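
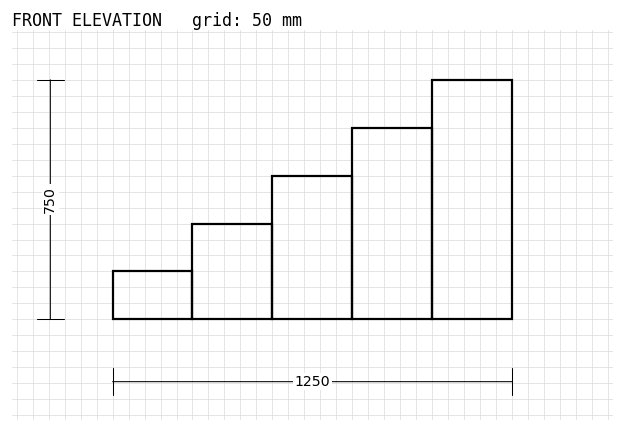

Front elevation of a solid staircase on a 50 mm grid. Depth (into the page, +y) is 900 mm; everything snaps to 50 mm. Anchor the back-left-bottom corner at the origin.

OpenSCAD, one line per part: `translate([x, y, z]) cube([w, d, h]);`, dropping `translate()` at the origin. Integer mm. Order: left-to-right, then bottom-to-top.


cube([250, 900, 150]);
translate([250, 0, 0]) cube([250, 900, 300]);
translate([500, 0, 0]) cube([250, 900, 450]);
translate([750, 0, 0]) cube([250, 900, 600]);
translate([1000, 0, 0]) cube([250, 900, 750]);


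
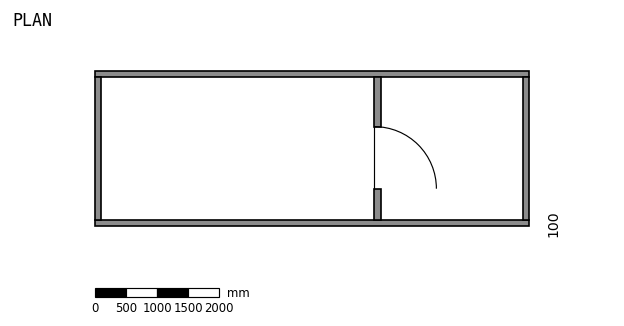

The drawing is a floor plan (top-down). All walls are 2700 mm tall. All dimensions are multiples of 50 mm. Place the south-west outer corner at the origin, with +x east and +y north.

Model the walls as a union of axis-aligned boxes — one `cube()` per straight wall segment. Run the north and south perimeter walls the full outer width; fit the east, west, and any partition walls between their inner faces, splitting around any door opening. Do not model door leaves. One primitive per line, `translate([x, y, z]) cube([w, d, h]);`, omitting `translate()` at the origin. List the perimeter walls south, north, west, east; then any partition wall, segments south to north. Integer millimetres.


cube([7000, 100, 2700]);
translate([0, 2400, 0]) cube([7000, 100, 2700]);
translate([0, 100, 0]) cube([100, 2300, 2700]);
translate([6900, 100, 0]) cube([100, 2300, 2700]);
translate([4500, 100, 0]) cube([100, 500, 2700]);
translate([4500, 1600, 0]) cube([100, 800, 2700]);


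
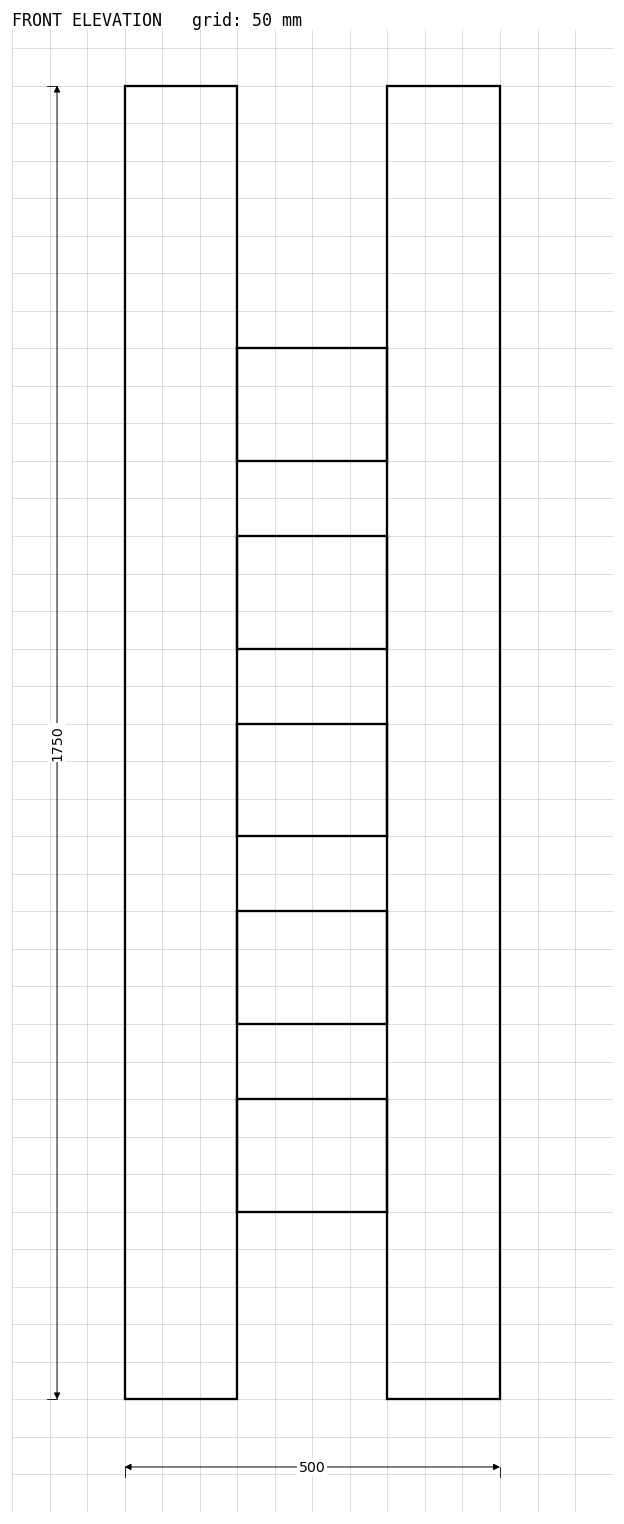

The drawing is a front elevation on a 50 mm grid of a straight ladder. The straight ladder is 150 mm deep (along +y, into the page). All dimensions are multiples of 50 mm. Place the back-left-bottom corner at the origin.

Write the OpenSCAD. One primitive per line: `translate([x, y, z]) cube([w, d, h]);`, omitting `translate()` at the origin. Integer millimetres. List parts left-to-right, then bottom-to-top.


cube([150, 150, 1750]);
translate([150, 0, 250]) cube([200, 150, 150]);
translate([150, 0, 500]) cube([200, 150, 150]);
translate([150, 0, 750]) cube([200, 150, 150]);
translate([150, 0, 1000]) cube([200, 150, 150]);
translate([150, 0, 1250]) cube([200, 150, 150]);
translate([350, 0, 0]) cube([150, 150, 1750]);


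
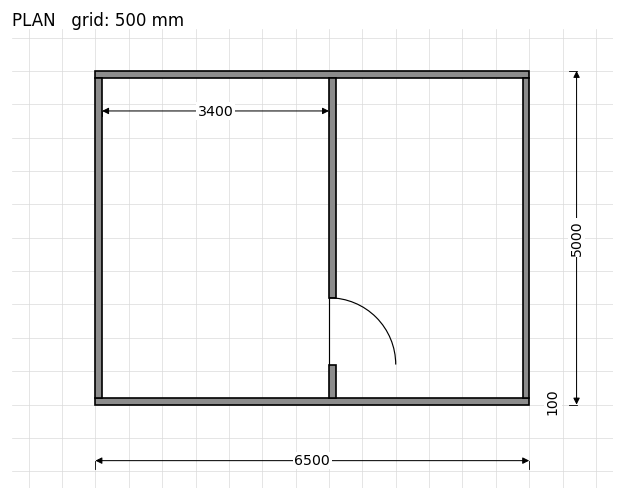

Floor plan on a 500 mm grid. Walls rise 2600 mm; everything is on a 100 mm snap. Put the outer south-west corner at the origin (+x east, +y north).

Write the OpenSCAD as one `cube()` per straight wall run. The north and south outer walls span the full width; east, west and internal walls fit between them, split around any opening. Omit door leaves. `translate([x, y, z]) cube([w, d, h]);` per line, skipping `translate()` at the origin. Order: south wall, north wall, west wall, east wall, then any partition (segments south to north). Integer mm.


cube([6500, 100, 2600]);
translate([0, 4900, 0]) cube([6500, 100, 2600]);
translate([0, 100, 0]) cube([100, 4800, 2600]);
translate([6400, 100, 0]) cube([100, 4800, 2600]);
translate([3500, 100, 0]) cube([100, 500, 2600]);
translate([3500, 1600, 0]) cube([100, 3300, 2600]);


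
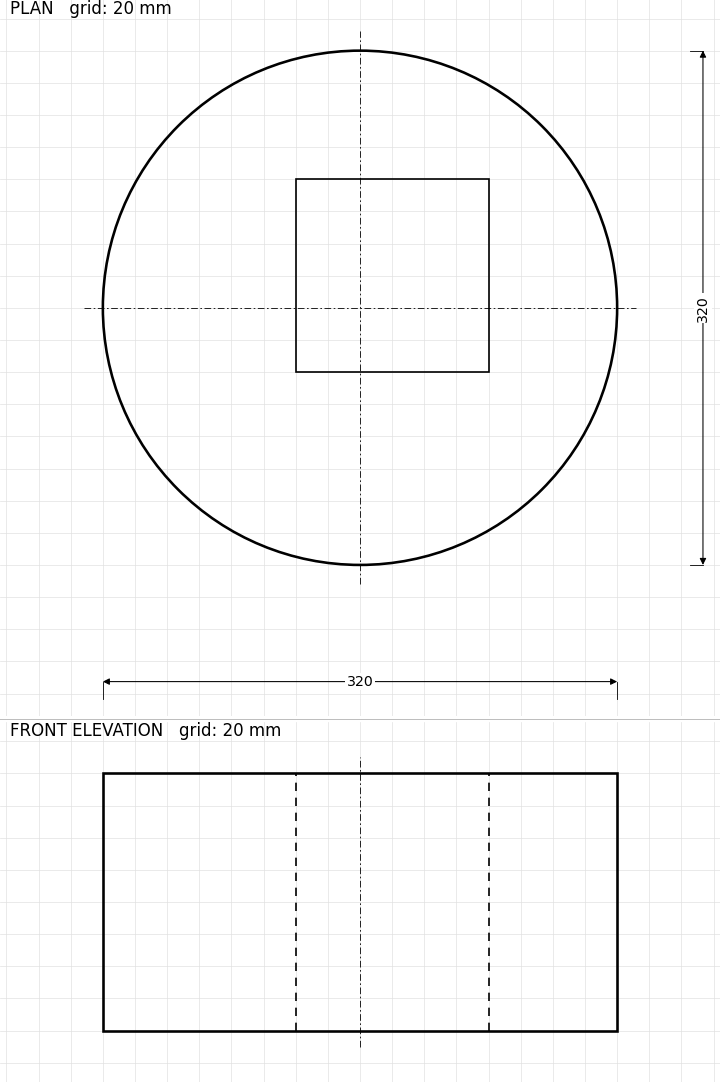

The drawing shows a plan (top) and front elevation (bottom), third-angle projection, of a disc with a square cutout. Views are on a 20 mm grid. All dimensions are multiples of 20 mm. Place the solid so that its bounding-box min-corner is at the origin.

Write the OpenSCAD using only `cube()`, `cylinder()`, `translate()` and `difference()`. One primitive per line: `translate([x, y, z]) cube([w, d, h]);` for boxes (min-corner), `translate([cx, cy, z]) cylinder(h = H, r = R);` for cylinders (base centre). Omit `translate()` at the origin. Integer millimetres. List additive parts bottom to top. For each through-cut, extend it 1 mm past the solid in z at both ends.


difference() {
  translate([160, 160, 0]) cylinder(h = 160, r = 160);
  translate([120, 120, -1]) cube([120, 120, 162]);
}


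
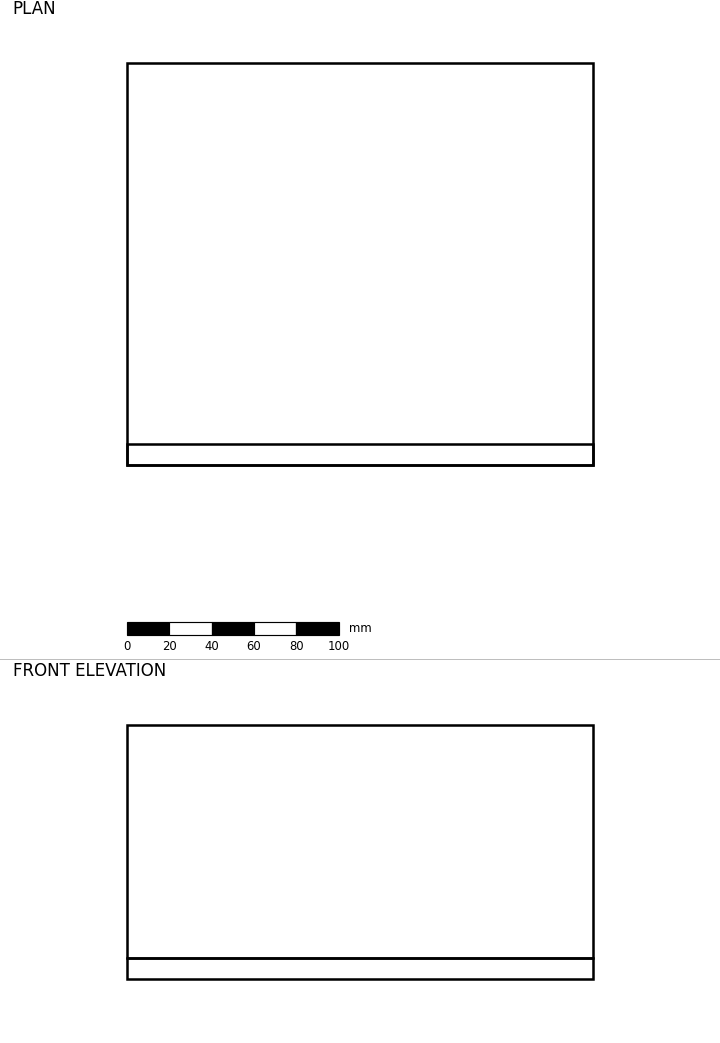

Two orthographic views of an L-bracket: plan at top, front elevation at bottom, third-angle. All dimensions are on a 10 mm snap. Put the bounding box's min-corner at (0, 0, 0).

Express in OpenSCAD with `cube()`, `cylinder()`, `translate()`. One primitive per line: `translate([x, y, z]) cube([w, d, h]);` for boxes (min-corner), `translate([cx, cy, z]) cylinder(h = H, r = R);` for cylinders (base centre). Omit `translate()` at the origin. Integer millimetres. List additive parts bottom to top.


cube([220, 190, 10]);
translate([0, 0, 10]) cube([220, 10, 110]);


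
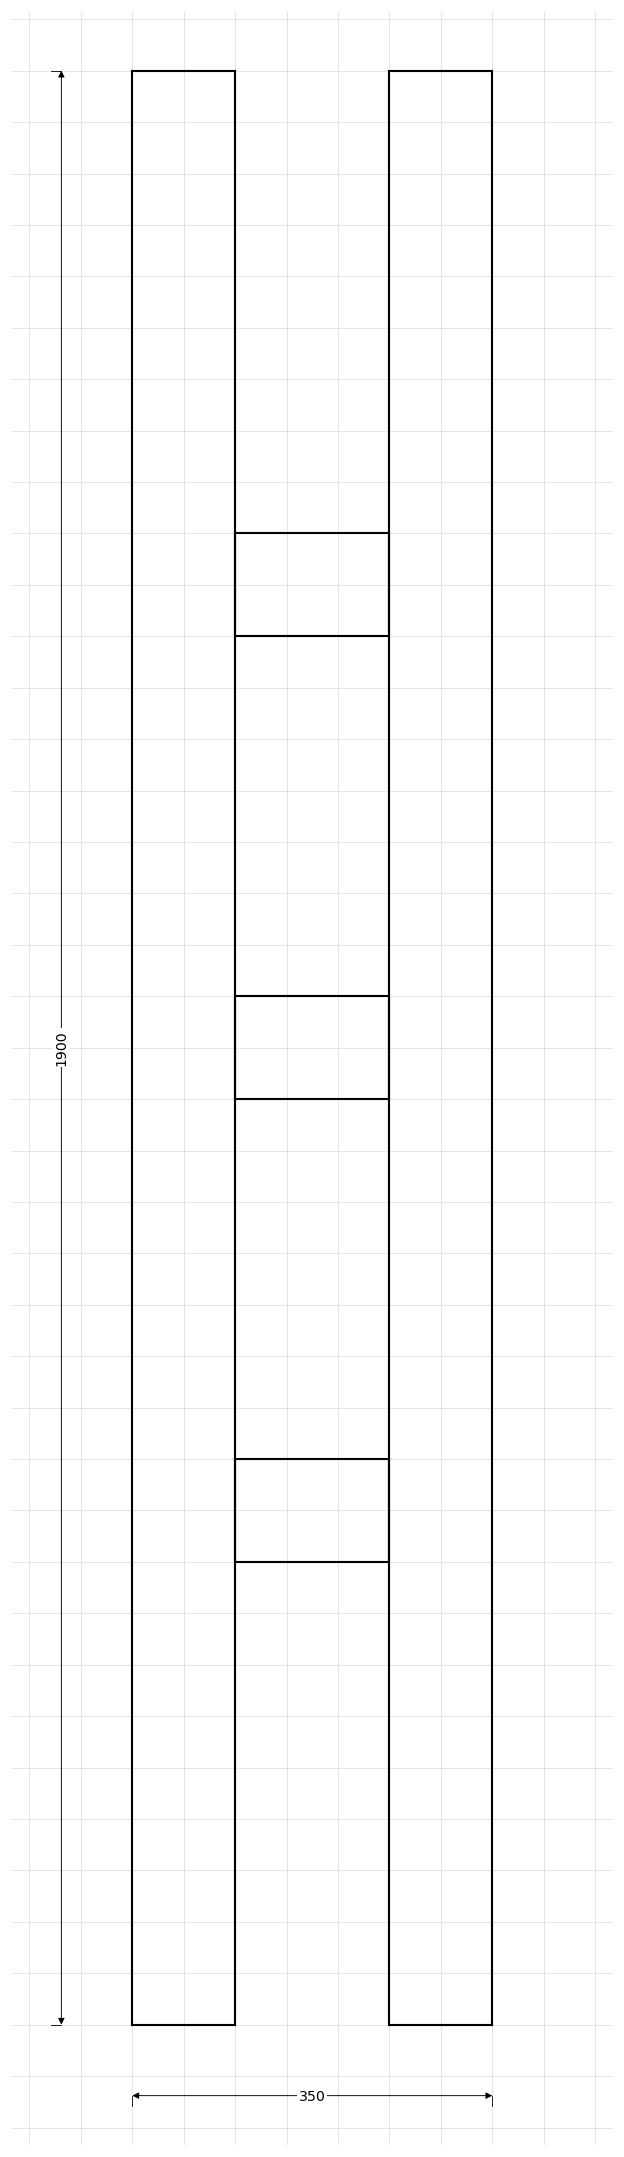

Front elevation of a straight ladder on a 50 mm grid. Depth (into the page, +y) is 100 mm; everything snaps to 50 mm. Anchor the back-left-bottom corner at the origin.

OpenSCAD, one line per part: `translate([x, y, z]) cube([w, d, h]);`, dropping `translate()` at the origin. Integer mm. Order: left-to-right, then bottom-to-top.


cube([100, 100, 1900]);
translate([100, 0, 450]) cube([150, 100, 100]);
translate([100, 0, 900]) cube([150, 100, 100]);
translate([100, 0, 1350]) cube([150, 100, 100]);
translate([250, 0, 0]) cube([100, 100, 1900]);


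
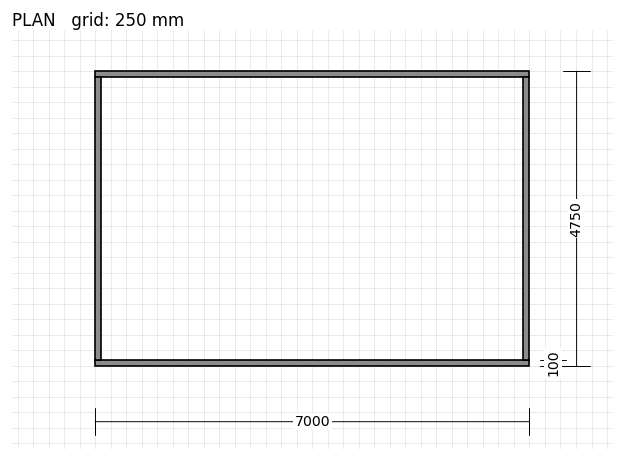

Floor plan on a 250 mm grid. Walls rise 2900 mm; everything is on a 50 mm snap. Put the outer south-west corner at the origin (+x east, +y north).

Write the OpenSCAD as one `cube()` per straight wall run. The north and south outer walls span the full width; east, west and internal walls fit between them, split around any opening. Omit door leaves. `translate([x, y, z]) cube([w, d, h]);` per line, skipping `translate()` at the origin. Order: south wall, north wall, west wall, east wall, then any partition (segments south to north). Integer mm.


cube([7000, 100, 2900]);
translate([0, 4650, 0]) cube([7000, 100, 2900]);
translate([0, 100, 0]) cube([100, 4550, 2900]);
translate([6900, 100, 0]) cube([100, 4550, 2900]);


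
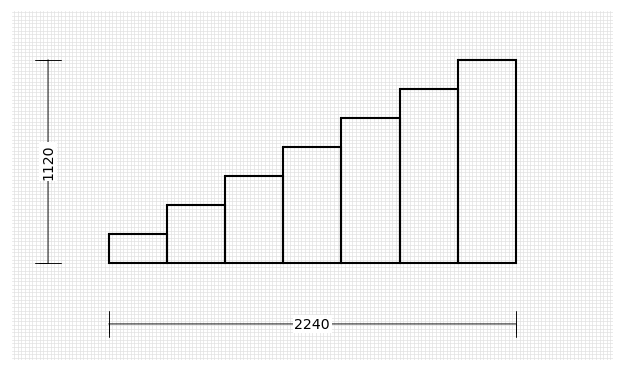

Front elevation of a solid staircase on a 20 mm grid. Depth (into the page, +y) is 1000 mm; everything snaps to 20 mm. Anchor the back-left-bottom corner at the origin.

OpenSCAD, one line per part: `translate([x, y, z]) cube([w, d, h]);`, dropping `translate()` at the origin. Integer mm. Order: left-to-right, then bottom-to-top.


cube([320, 1000, 160]);
translate([320, 0, 0]) cube([320, 1000, 320]);
translate([640, 0, 0]) cube([320, 1000, 480]);
translate([960, 0, 0]) cube([320, 1000, 640]);
translate([1280, 0, 0]) cube([320, 1000, 800]);
translate([1600, 0, 0]) cube([320, 1000, 960]);
translate([1920, 0, 0]) cube([320, 1000, 1120]);


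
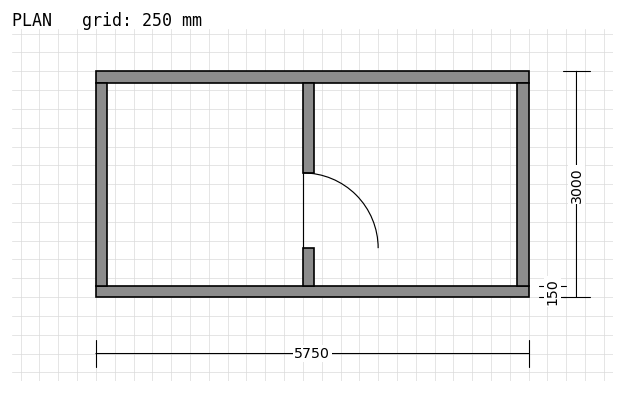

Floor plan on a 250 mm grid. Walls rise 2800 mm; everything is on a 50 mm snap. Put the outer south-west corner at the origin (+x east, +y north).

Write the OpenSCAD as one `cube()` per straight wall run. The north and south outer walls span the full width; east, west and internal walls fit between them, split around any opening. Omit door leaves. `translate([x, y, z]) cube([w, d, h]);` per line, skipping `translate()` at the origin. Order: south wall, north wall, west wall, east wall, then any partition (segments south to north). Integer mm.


cube([5750, 150, 2800]);
translate([0, 2850, 0]) cube([5750, 150, 2800]);
translate([0, 150, 0]) cube([150, 2700, 2800]);
translate([5600, 150, 0]) cube([150, 2700, 2800]);
translate([2750, 150, 0]) cube([150, 500, 2800]);
translate([2750, 1650, 0]) cube([150, 1200, 2800]);


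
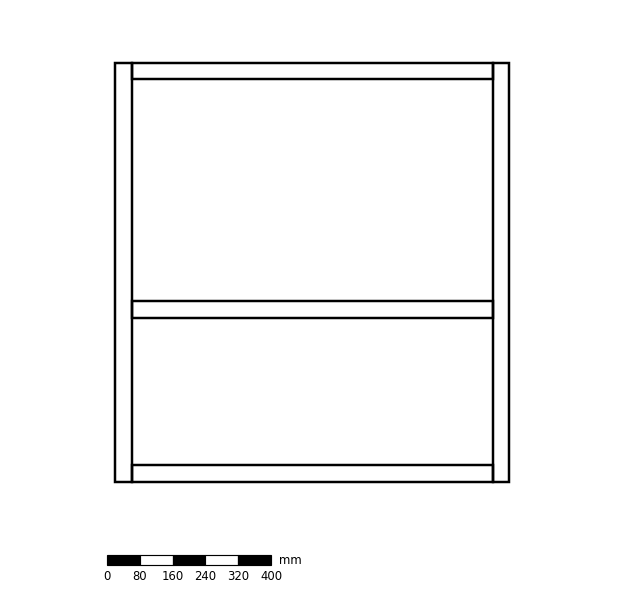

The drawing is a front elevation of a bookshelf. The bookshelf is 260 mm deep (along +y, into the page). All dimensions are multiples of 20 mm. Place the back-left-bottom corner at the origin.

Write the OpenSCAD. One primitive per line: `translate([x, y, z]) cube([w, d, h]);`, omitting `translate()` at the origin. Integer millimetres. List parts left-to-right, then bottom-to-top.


cube([40, 260, 1020]);
translate([40, 0, 0]) cube([880, 260, 40]);
translate([40, 0, 400]) cube([880, 260, 40]);
translate([40, 0, 980]) cube([880, 260, 40]);
translate([920, 0, 0]) cube([40, 260, 1020]);


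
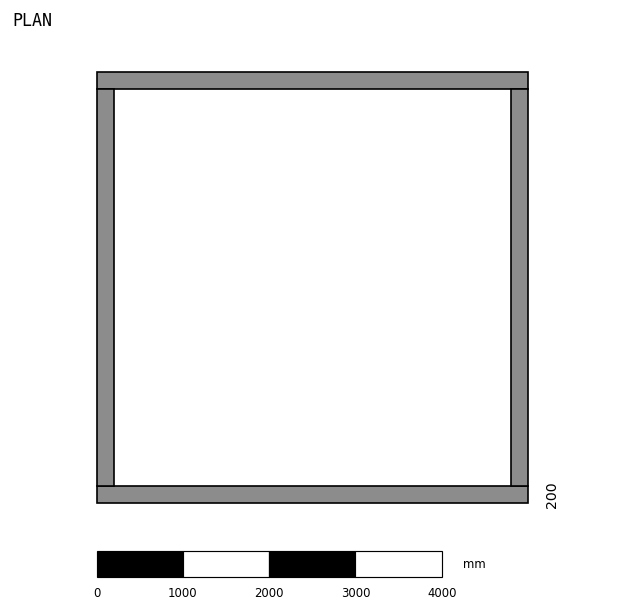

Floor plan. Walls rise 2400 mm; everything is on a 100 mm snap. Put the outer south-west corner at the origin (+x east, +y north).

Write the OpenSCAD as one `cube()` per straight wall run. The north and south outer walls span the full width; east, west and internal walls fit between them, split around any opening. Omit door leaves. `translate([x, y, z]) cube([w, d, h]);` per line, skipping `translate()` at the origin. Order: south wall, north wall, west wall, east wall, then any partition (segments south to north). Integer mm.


cube([5000, 200, 2400]);
translate([0, 4800, 0]) cube([5000, 200, 2400]);
translate([0, 200, 0]) cube([200, 4600, 2400]);
translate([4800, 200, 0]) cube([200, 4600, 2400]);


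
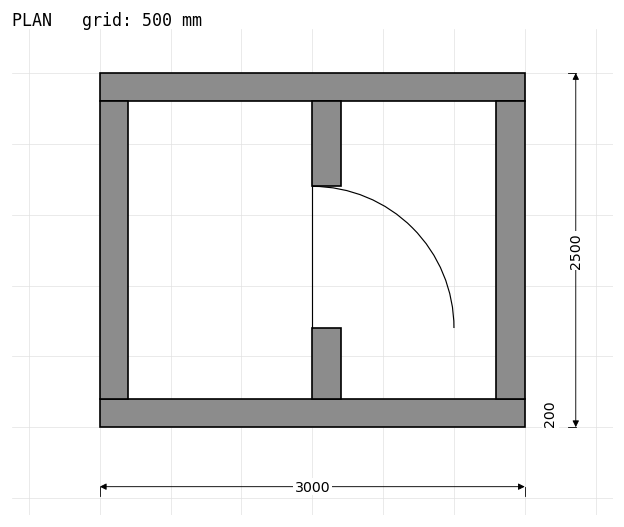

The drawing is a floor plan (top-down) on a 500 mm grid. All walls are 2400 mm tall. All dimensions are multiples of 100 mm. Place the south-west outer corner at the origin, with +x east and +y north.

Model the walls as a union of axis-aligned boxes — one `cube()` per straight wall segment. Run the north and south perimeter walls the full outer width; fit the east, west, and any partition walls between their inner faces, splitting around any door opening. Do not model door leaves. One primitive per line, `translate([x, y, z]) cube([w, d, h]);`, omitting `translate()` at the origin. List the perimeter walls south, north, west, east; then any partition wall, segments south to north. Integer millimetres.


cube([3000, 200, 2400]);
translate([0, 2300, 0]) cube([3000, 200, 2400]);
translate([0, 200, 0]) cube([200, 2100, 2400]);
translate([2800, 200, 0]) cube([200, 2100, 2400]);
translate([1500, 200, 0]) cube([200, 500, 2400]);
translate([1500, 1700, 0]) cube([200, 600, 2400]);


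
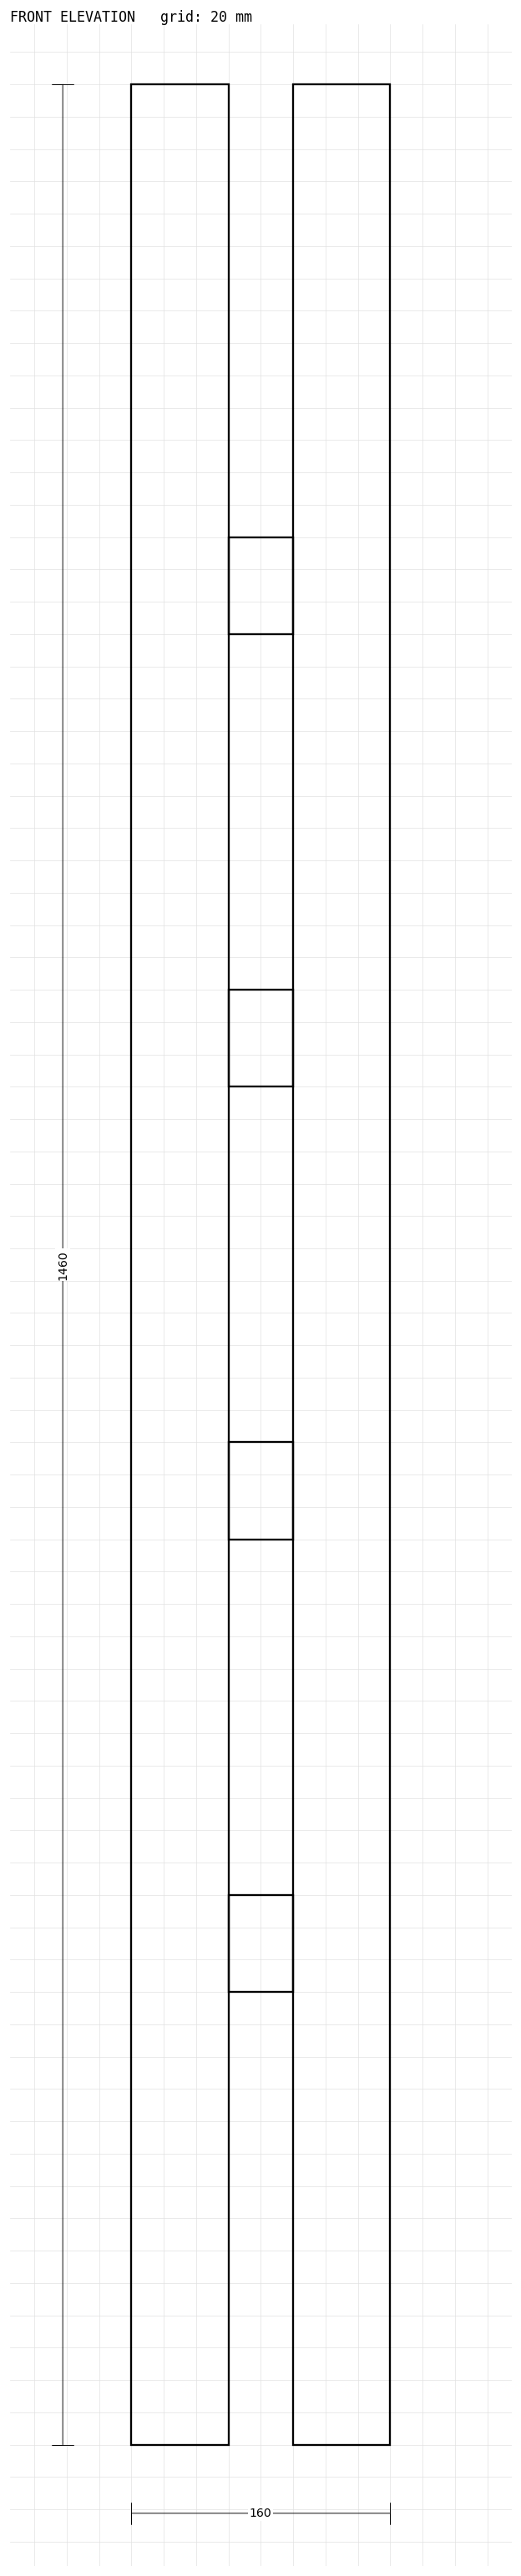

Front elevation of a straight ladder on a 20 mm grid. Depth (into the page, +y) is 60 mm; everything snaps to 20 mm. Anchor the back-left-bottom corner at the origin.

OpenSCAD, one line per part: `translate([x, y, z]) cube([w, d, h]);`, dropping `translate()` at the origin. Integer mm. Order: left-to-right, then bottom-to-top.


cube([60, 60, 1460]);
translate([60, 0, 280]) cube([40, 60, 60]);
translate([60, 0, 560]) cube([40, 60, 60]);
translate([60, 0, 840]) cube([40, 60, 60]);
translate([60, 0, 1120]) cube([40, 60, 60]);
translate([100, 0, 0]) cube([60, 60, 1460]);


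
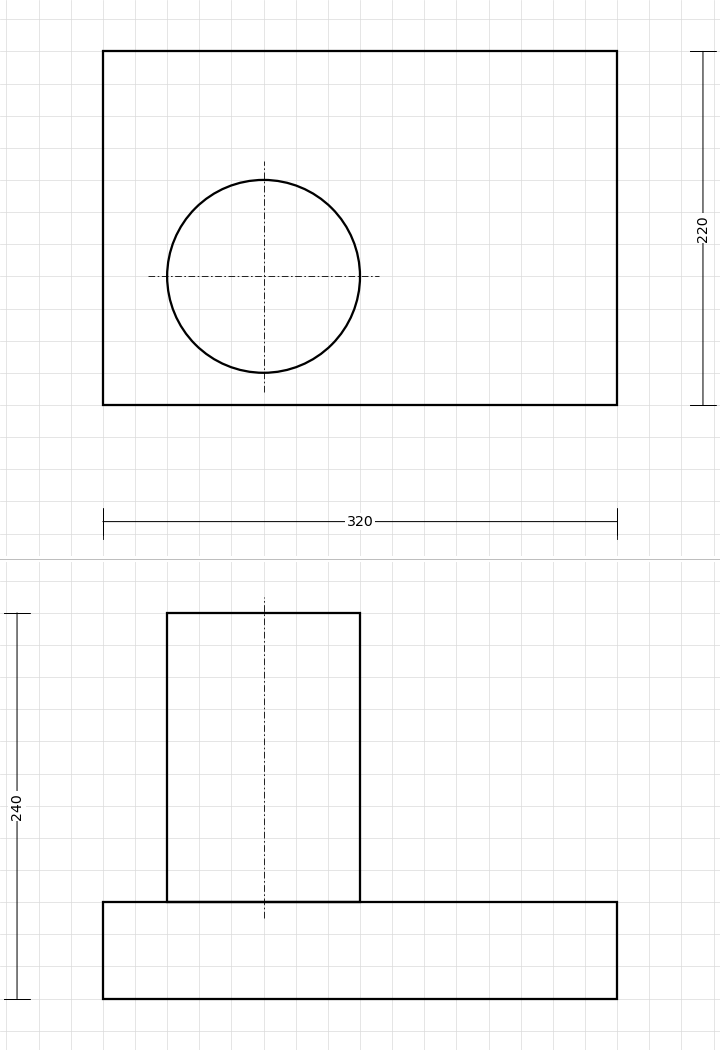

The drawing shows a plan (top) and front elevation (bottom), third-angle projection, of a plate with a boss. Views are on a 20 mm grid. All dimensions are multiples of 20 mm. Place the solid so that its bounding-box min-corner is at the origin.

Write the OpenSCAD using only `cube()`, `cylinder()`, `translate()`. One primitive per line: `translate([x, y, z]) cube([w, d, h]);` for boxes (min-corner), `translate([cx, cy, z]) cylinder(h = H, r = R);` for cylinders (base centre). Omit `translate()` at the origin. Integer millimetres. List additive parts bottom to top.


cube([320, 220, 60]);
translate([100, 80, 60]) cylinder(h = 180, r = 60);


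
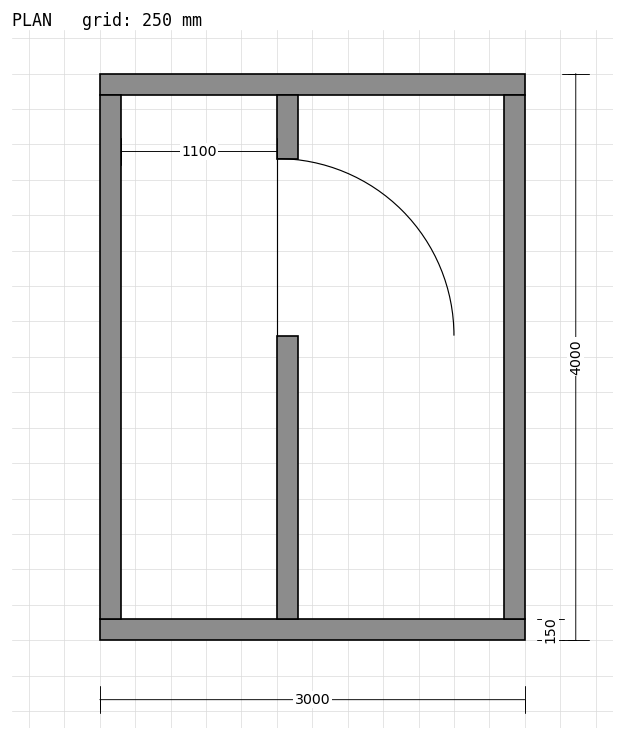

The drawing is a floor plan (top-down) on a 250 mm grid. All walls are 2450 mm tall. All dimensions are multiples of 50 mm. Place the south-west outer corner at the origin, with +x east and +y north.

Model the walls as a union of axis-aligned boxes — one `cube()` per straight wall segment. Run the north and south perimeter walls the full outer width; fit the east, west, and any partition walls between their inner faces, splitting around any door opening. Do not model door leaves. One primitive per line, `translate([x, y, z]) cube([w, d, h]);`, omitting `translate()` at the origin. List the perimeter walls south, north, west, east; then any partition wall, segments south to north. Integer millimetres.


cube([3000, 150, 2450]);
translate([0, 3850, 0]) cube([3000, 150, 2450]);
translate([0, 150, 0]) cube([150, 3700, 2450]);
translate([2850, 150, 0]) cube([150, 3700, 2450]);
translate([1250, 150, 0]) cube([150, 2000, 2450]);
translate([1250, 3400, 0]) cube([150, 450, 2450]);


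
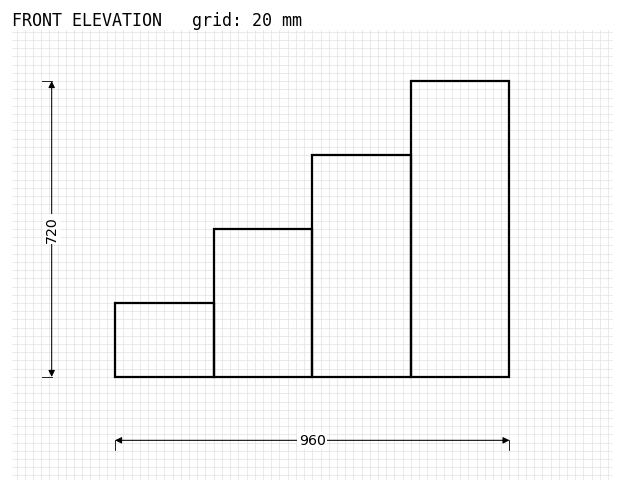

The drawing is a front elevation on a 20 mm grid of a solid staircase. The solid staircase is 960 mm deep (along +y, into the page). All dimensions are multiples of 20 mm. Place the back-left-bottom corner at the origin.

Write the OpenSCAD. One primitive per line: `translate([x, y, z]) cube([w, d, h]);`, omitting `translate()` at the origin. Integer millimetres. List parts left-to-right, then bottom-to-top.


cube([240, 960, 180]);
translate([240, 0, 0]) cube([240, 960, 360]);
translate([480, 0, 0]) cube([240, 960, 540]);
translate([720, 0, 0]) cube([240, 960, 720]);


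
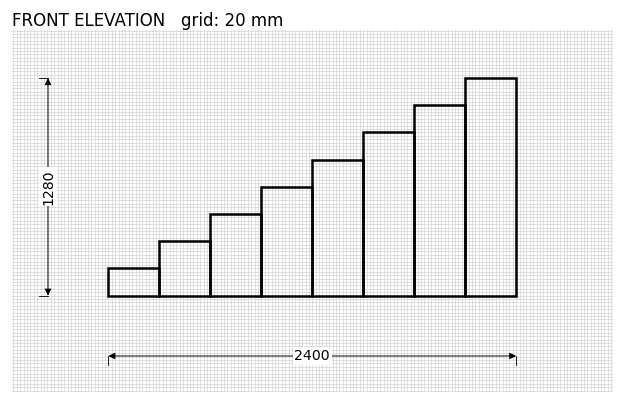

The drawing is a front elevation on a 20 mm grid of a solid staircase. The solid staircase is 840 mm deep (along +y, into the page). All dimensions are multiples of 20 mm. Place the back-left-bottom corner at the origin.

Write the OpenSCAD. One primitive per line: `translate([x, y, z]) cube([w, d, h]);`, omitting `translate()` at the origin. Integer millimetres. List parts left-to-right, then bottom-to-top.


cube([300, 840, 160]);
translate([300, 0, 0]) cube([300, 840, 320]);
translate([600, 0, 0]) cube([300, 840, 480]);
translate([900, 0, 0]) cube([300, 840, 640]);
translate([1200, 0, 0]) cube([300, 840, 800]);
translate([1500, 0, 0]) cube([300, 840, 960]);
translate([1800, 0, 0]) cube([300, 840, 1120]);
translate([2100, 0, 0]) cube([300, 840, 1280]);


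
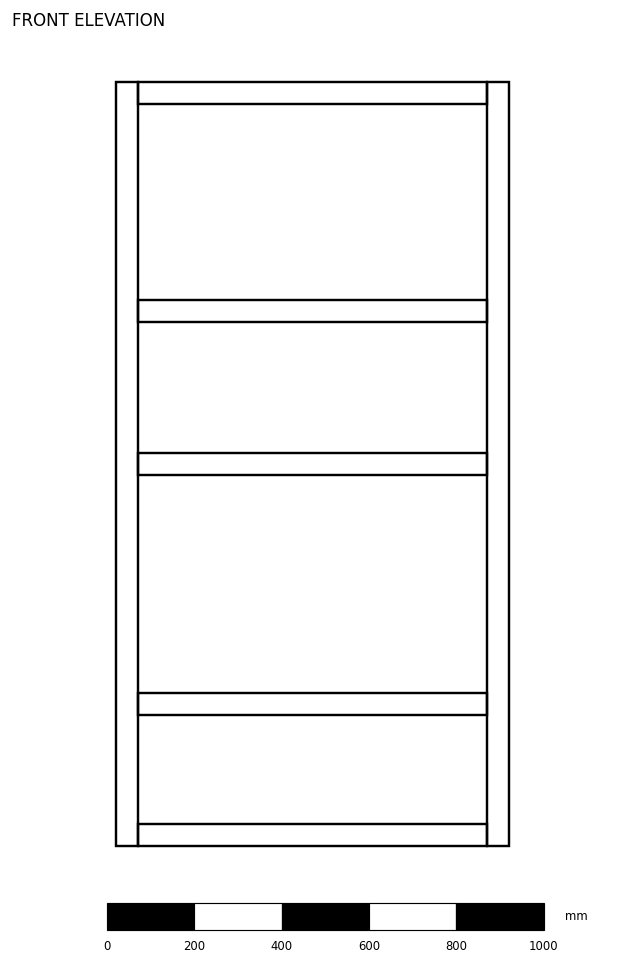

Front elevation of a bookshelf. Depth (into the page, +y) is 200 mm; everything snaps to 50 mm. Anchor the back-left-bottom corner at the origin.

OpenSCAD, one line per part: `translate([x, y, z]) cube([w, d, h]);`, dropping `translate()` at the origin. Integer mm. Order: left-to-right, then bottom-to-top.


cube([50, 200, 1750]);
translate([50, 0, 0]) cube([800, 200, 50]);
translate([50, 0, 300]) cube([800, 200, 50]);
translate([50, 0, 850]) cube([800, 200, 50]);
translate([50, 0, 1200]) cube([800, 200, 50]);
translate([50, 0, 1700]) cube([800, 200, 50]);
translate([850, 0, 0]) cube([50, 200, 1750]);


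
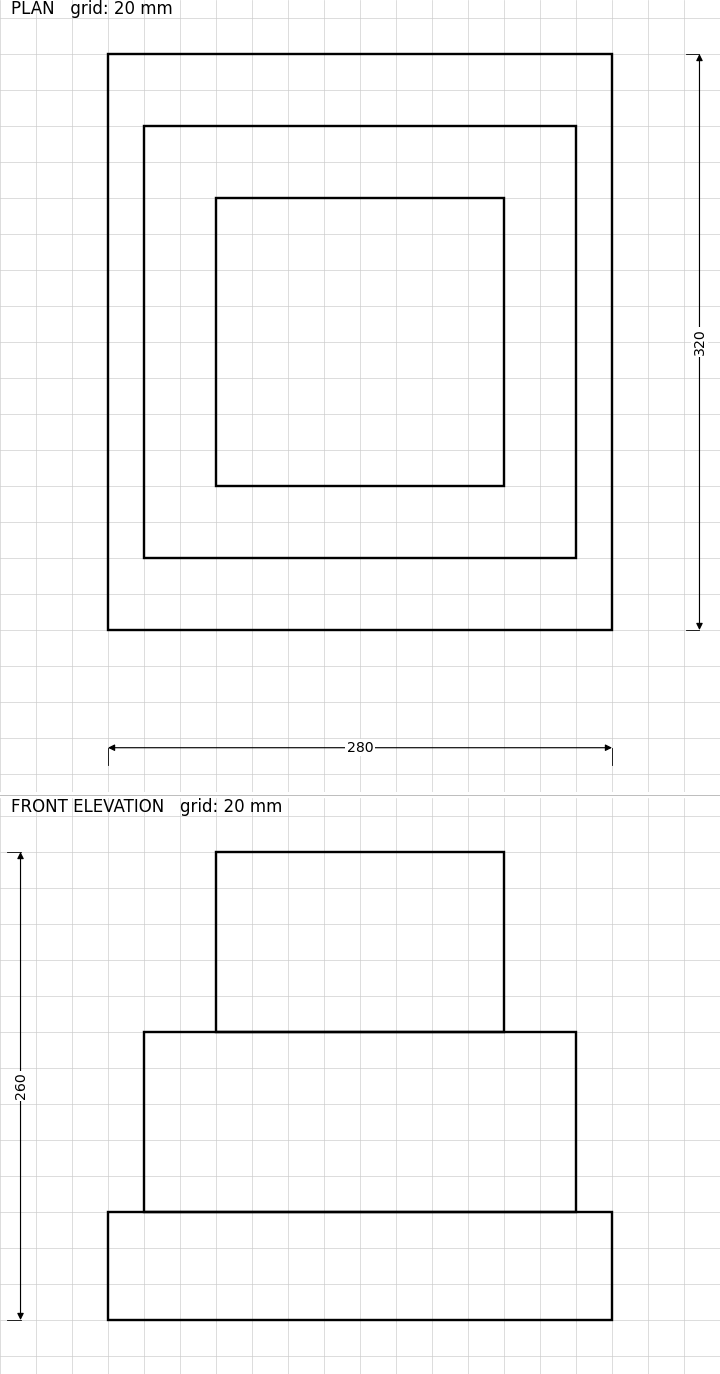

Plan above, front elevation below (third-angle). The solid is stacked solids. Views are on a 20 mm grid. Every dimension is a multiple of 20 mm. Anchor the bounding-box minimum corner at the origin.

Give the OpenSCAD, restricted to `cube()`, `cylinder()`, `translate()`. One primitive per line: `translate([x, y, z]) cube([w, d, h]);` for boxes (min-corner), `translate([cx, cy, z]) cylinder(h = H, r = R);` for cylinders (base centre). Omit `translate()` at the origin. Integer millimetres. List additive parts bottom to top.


cube([280, 320, 60]);
translate([20, 40, 60]) cube([240, 240, 100]);
translate([60, 80, 160]) cube([160, 160, 100]);


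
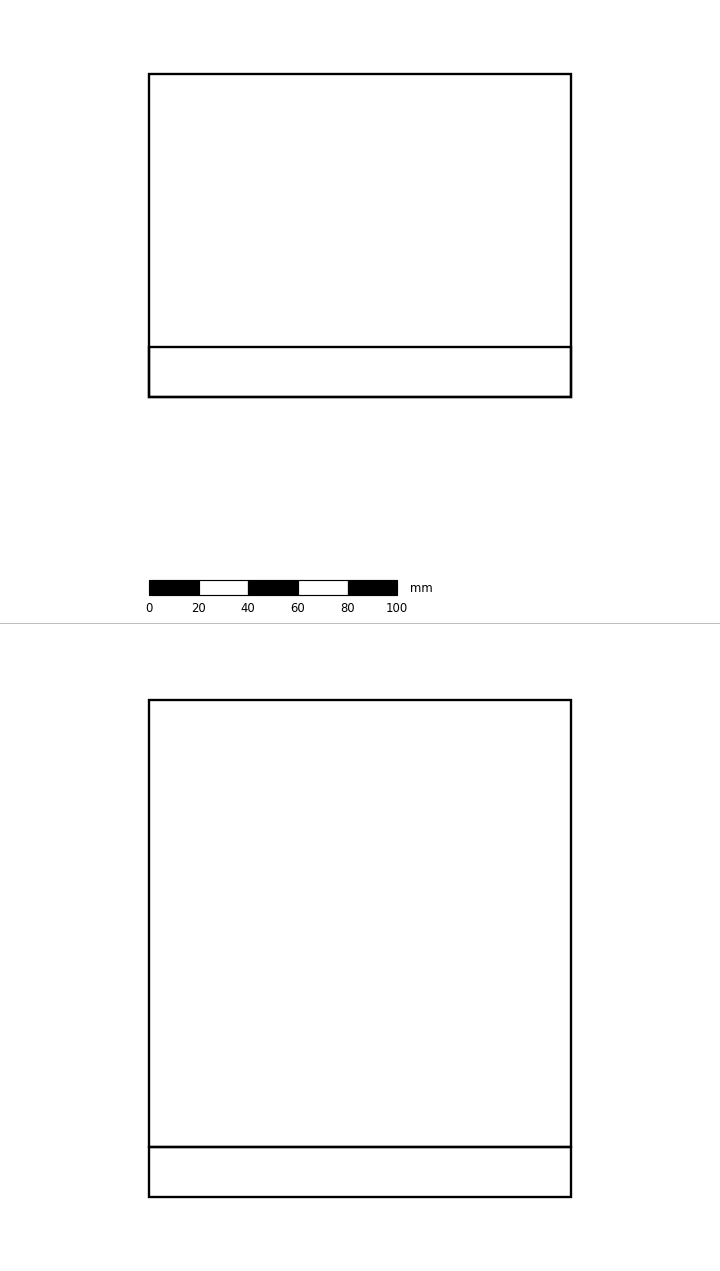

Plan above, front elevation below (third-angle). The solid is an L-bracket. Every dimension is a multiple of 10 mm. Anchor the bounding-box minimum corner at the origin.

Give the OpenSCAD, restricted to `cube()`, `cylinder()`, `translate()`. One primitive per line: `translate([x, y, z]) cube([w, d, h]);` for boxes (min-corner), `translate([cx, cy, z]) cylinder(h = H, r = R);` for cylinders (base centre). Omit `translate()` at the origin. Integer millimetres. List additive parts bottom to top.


cube([170, 130, 20]);
translate([0, 0, 20]) cube([170, 20, 180]);


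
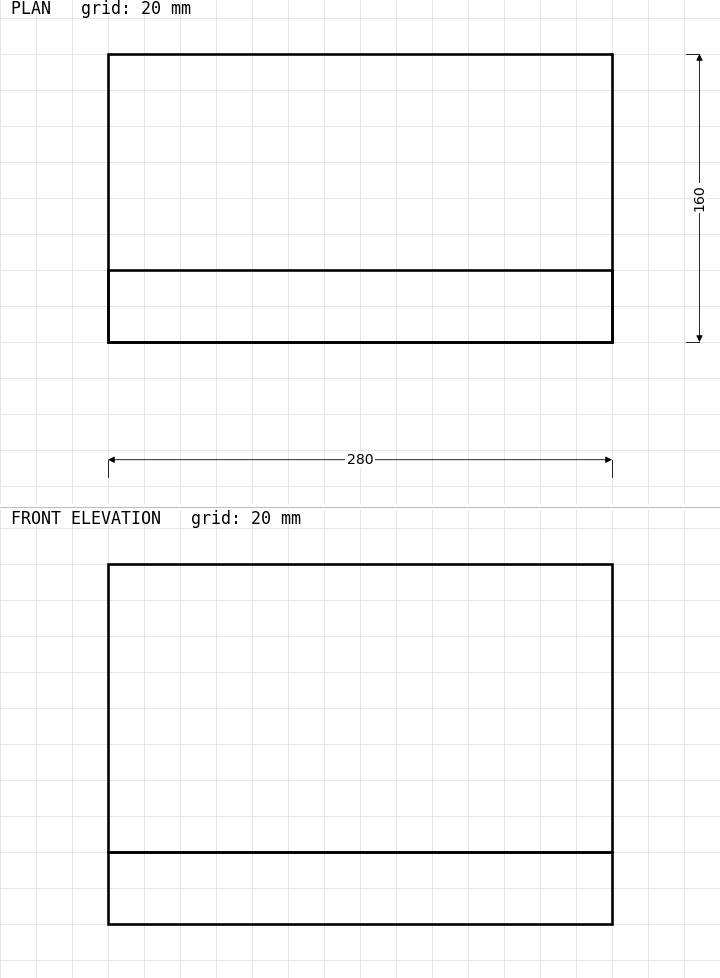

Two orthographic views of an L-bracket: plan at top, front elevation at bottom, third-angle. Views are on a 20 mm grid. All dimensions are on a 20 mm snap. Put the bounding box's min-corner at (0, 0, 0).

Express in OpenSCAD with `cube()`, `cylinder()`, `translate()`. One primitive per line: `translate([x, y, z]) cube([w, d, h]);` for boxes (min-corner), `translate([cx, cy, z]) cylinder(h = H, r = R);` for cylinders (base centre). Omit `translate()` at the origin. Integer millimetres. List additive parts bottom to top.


cube([280, 160, 40]);
translate([0, 0, 40]) cube([280, 40, 160]);


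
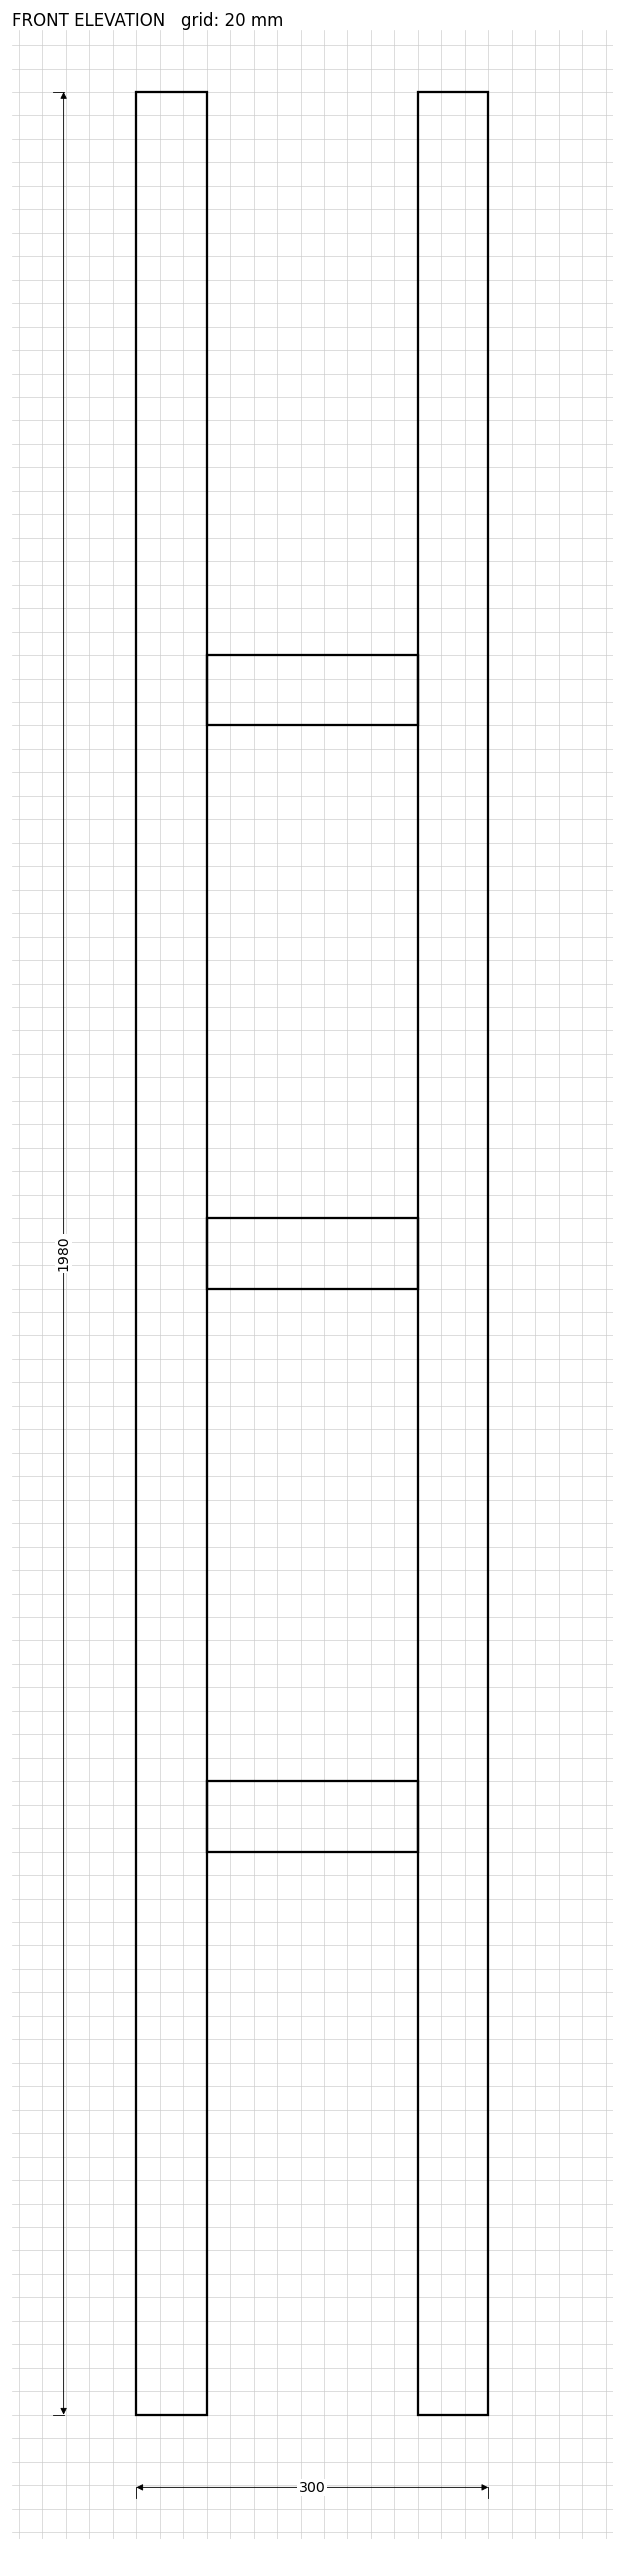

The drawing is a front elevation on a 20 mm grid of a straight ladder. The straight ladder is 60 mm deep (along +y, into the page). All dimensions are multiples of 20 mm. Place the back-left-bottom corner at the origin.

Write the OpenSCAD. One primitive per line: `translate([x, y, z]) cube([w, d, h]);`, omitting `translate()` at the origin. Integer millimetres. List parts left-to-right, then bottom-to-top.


cube([60, 60, 1980]);
translate([60, 0, 480]) cube([180, 60, 60]);
translate([60, 0, 960]) cube([180, 60, 60]);
translate([60, 0, 1440]) cube([180, 60, 60]);
translate([240, 0, 0]) cube([60, 60, 1980]);


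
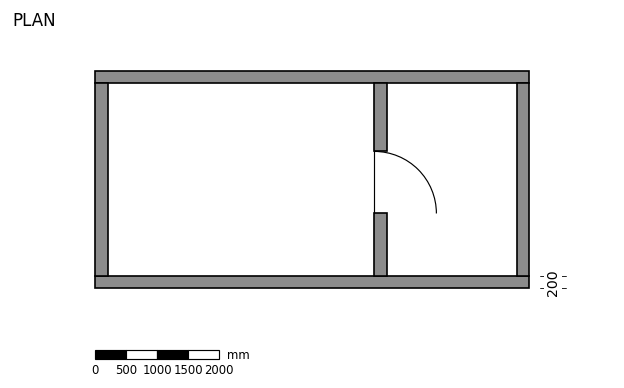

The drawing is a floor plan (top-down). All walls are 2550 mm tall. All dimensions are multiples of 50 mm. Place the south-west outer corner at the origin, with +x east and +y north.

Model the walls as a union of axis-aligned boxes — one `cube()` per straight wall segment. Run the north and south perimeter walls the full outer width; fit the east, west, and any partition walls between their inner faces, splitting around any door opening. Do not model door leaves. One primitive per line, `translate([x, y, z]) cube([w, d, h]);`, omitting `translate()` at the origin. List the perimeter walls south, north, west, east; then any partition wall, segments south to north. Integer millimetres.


cube([7000, 200, 2550]);
translate([0, 3300, 0]) cube([7000, 200, 2550]);
translate([0, 200, 0]) cube([200, 3100, 2550]);
translate([6800, 200, 0]) cube([200, 3100, 2550]);
translate([4500, 200, 0]) cube([200, 1000, 2550]);
translate([4500, 2200, 0]) cube([200, 1100, 2550]);


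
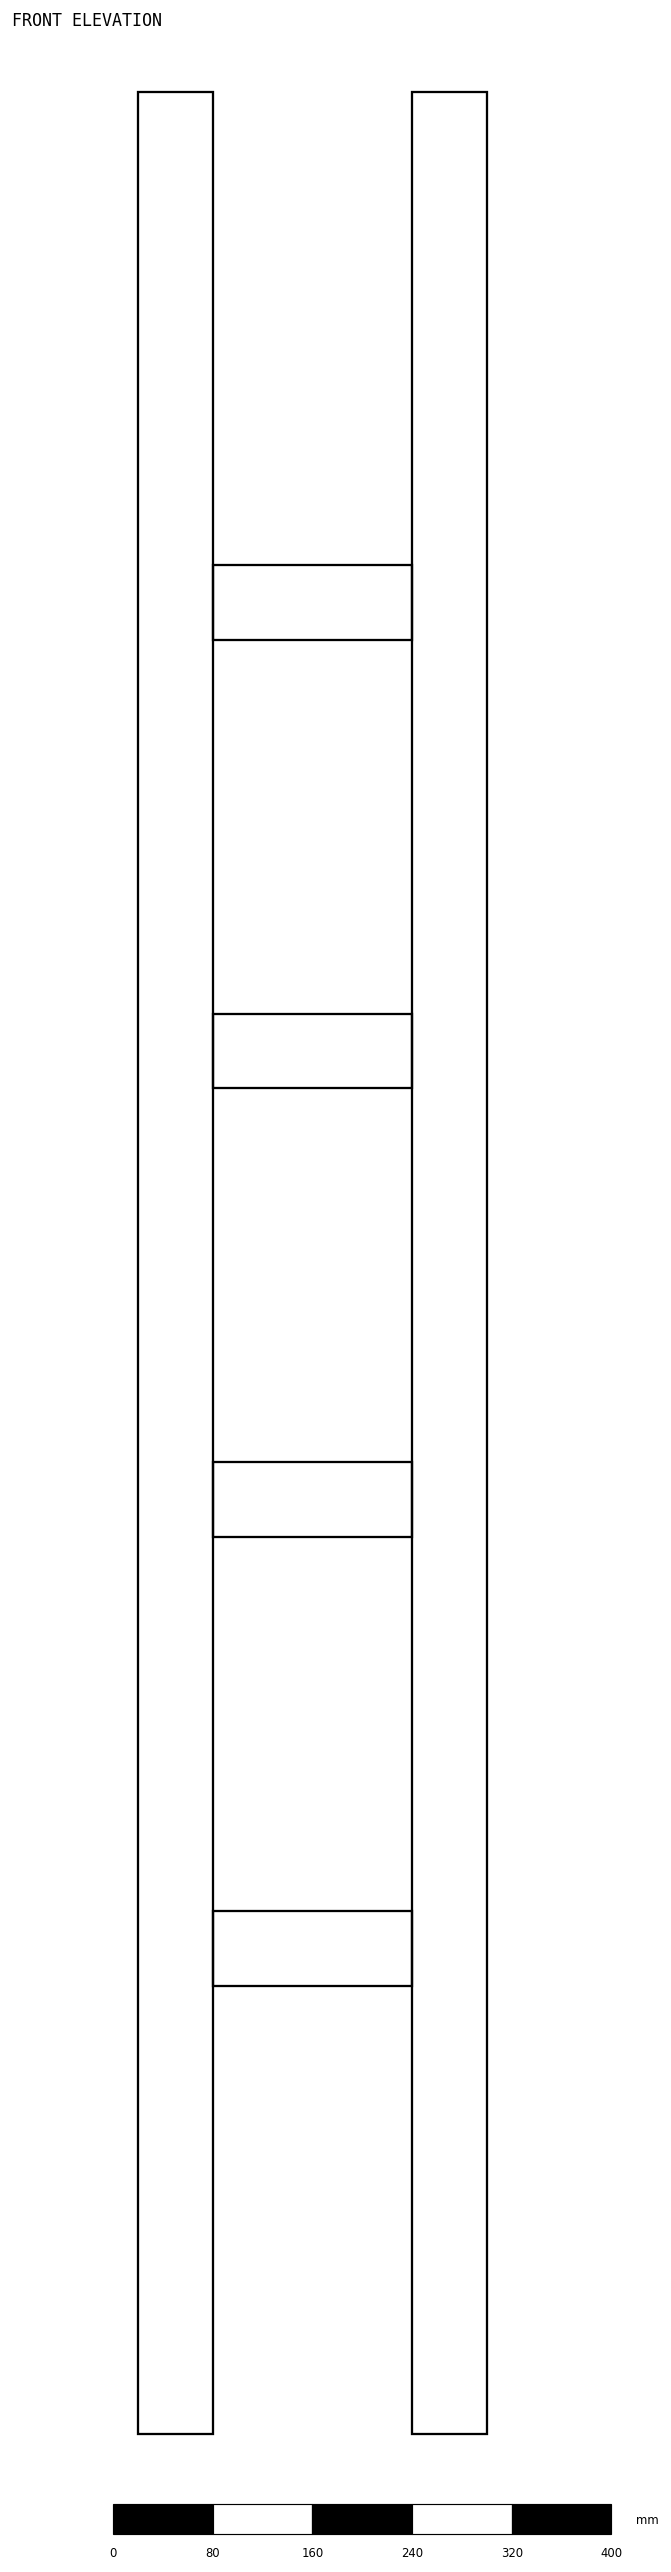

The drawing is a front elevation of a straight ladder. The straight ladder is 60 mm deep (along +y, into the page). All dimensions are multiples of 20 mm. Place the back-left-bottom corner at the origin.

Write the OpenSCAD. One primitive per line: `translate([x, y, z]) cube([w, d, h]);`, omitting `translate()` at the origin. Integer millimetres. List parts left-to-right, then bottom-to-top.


cube([60, 60, 1880]);
translate([60, 0, 360]) cube([160, 60, 60]);
translate([60, 0, 720]) cube([160, 60, 60]);
translate([60, 0, 1080]) cube([160, 60, 60]);
translate([60, 0, 1440]) cube([160, 60, 60]);
translate([220, 0, 0]) cube([60, 60, 1880]);


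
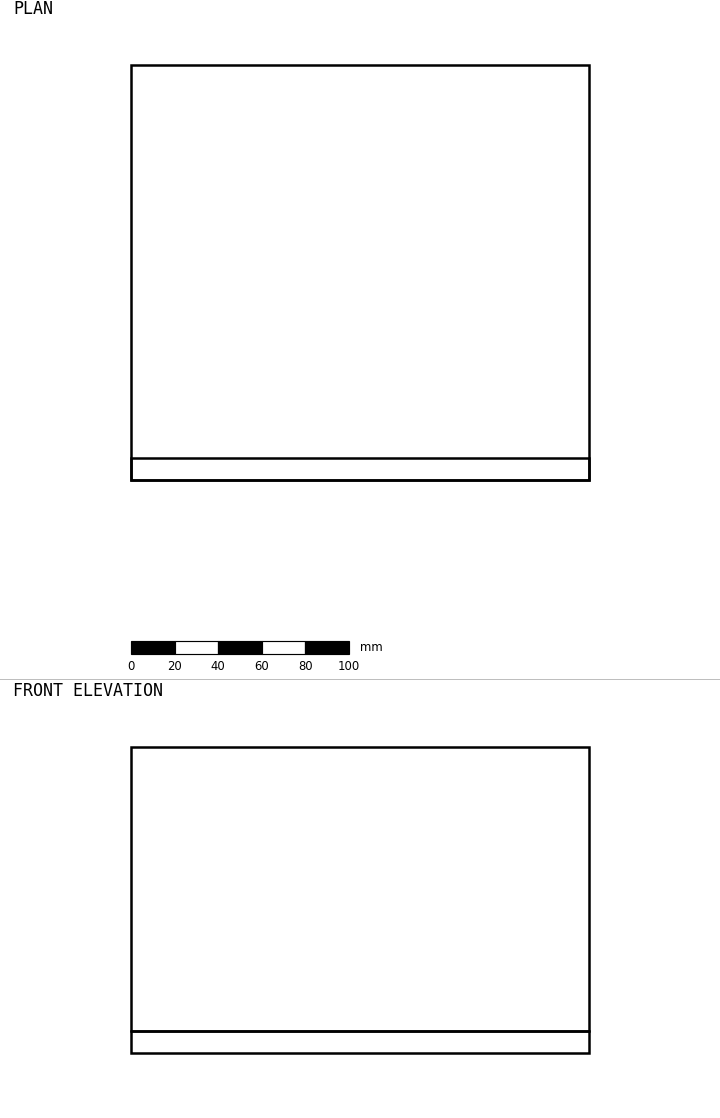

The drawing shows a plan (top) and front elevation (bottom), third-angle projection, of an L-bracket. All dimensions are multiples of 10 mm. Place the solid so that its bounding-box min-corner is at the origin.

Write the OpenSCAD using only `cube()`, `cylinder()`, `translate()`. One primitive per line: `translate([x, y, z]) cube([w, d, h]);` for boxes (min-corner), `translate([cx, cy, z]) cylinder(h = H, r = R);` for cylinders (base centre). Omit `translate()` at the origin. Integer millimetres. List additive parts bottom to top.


cube([210, 190, 10]);
translate([0, 0, 10]) cube([210, 10, 130]);


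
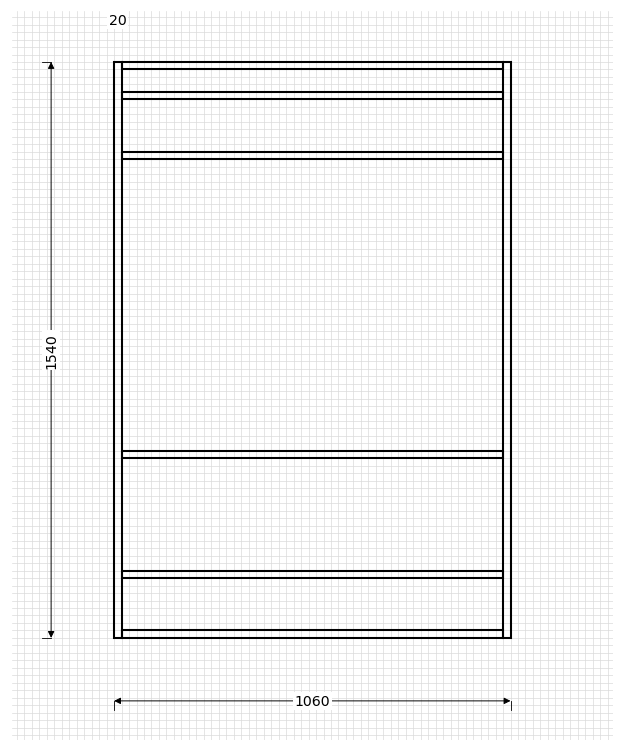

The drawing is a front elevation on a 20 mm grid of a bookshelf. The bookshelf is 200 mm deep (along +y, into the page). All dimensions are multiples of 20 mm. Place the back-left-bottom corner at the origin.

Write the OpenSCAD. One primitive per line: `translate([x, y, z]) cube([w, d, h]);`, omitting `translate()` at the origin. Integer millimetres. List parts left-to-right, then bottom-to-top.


cube([20, 200, 1540]);
translate([20, 0, 0]) cube([1020, 200, 20]);
translate([20, 0, 160]) cube([1020, 200, 20]);
translate([20, 0, 480]) cube([1020, 200, 20]);
translate([20, 0, 1280]) cube([1020, 200, 20]);
translate([20, 0, 1440]) cube([1020, 200, 20]);
translate([20, 0, 1520]) cube([1020, 200, 20]);
translate([1040, 0, 0]) cube([20, 200, 1540]);


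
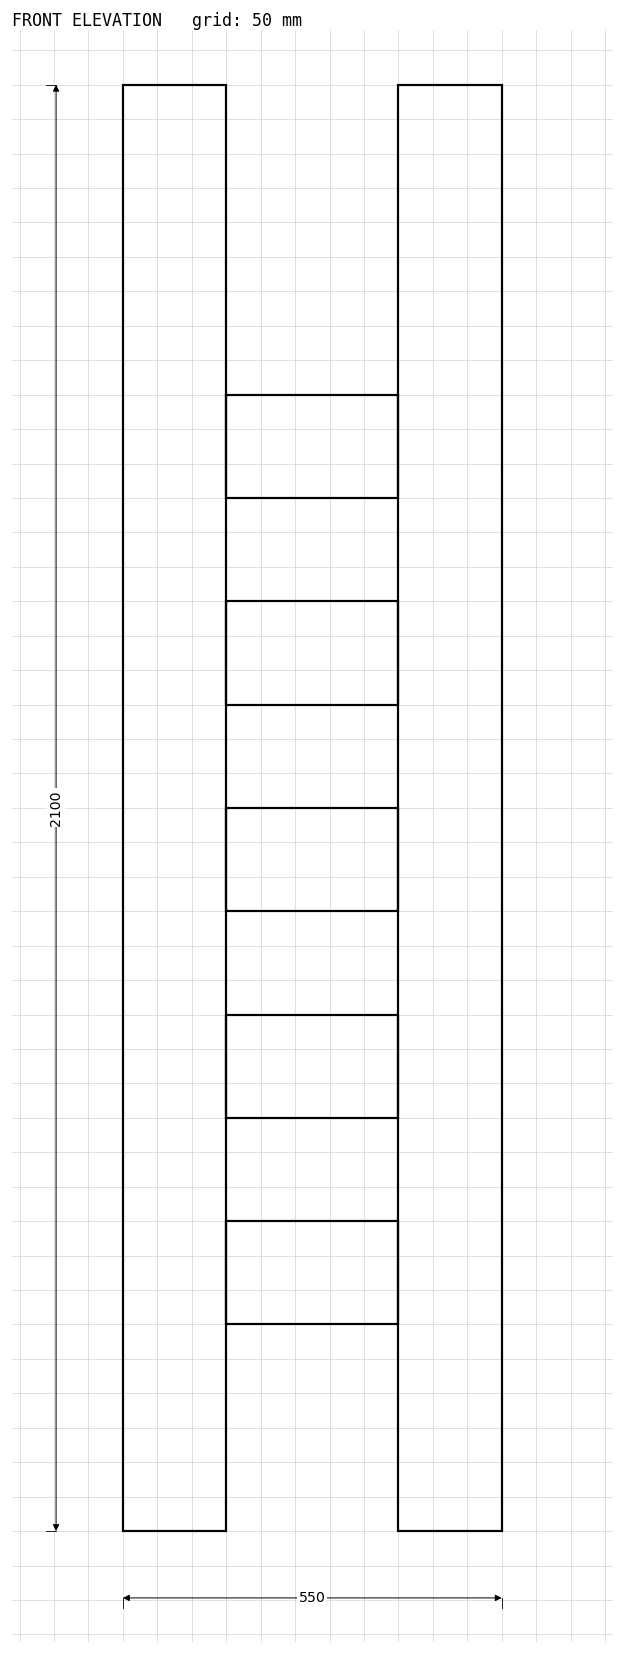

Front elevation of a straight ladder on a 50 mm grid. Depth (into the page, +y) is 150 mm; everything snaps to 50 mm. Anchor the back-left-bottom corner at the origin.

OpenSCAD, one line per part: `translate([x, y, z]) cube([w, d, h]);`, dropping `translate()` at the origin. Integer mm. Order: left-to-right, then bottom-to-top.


cube([150, 150, 2100]);
translate([150, 0, 300]) cube([250, 150, 150]);
translate([150, 0, 600]) cube([250, 150, 150]);
translate([150, 0, 900]) cube([250, 150, 150]);
translate([150, 0, 1200]) cube([250, 150, 150]);
translate([150, 0, 1500]) cube([250, 150, 150]);
translate([400, 0, 0]) cube([150, 150, 2100]);


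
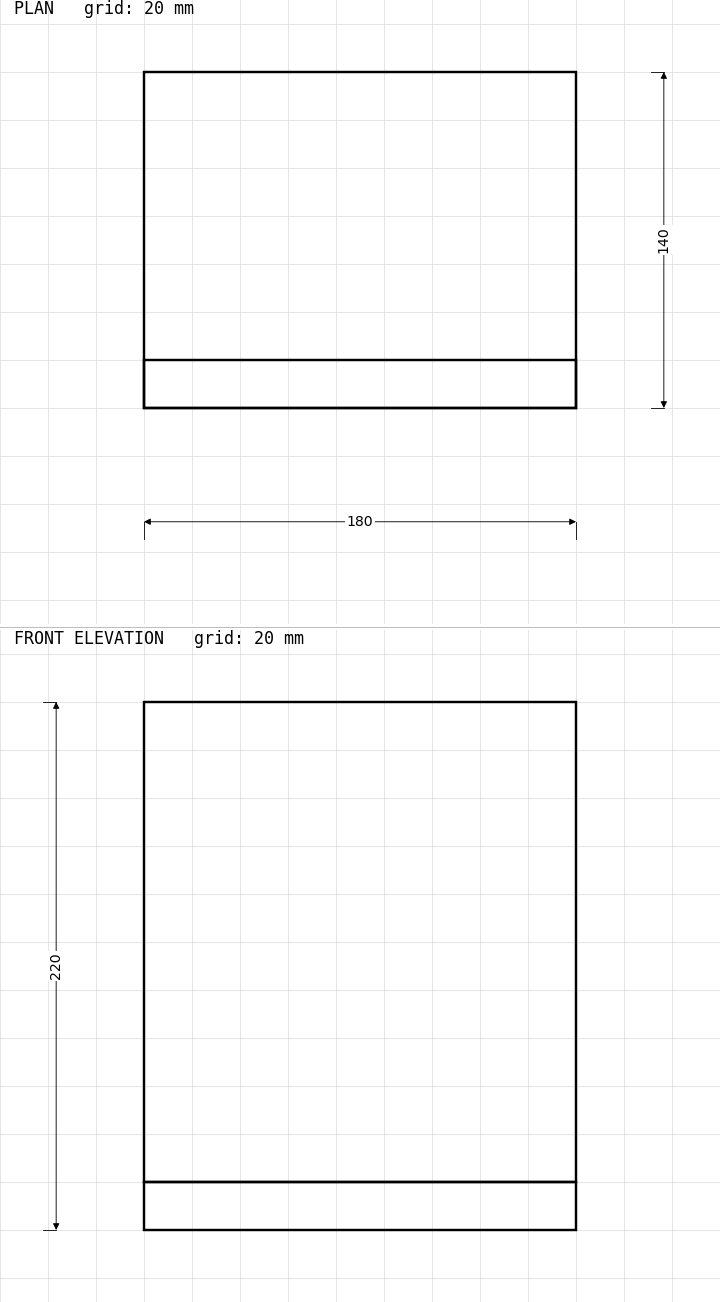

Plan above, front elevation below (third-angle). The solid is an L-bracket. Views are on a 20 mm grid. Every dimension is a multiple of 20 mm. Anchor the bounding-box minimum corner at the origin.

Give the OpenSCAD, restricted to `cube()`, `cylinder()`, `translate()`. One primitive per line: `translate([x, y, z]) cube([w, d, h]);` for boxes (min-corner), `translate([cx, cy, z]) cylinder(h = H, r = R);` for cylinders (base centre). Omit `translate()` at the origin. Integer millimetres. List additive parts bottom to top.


cube([180, 140, 20]);
translate([0, 0, 20]) cube([180, 20, 200]);


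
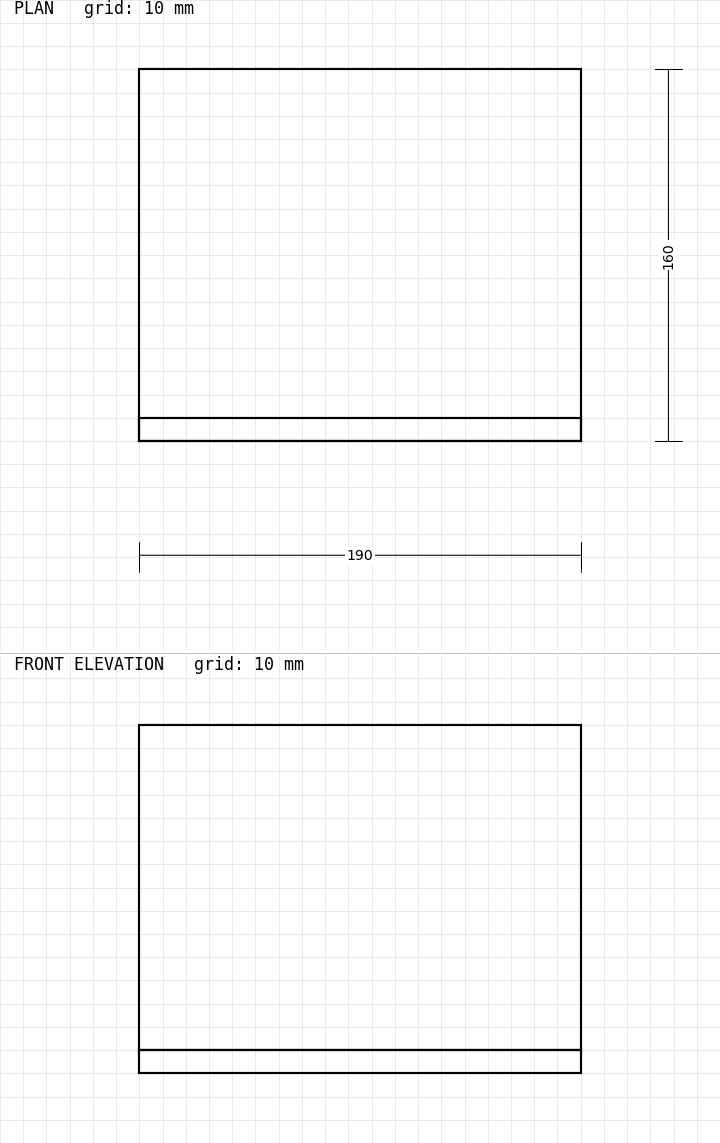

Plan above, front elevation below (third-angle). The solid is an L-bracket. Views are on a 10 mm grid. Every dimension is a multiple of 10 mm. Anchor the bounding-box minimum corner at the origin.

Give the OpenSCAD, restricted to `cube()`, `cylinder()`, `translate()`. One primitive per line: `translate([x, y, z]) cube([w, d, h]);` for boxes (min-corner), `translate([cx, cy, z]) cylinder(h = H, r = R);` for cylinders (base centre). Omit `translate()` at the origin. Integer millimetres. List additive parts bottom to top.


cube([190, 160, 10]);
translate([0, 0, 10]) cube([190, 10, 140]);


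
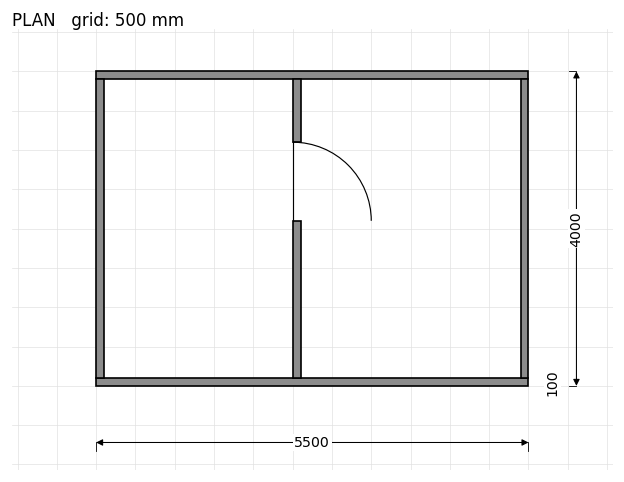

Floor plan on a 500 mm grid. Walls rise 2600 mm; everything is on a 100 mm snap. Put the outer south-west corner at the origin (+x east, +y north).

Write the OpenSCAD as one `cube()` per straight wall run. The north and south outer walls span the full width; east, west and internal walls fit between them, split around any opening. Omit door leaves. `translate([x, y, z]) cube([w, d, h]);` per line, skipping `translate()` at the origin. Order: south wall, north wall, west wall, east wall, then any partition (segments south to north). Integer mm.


cube([5500, 100, 2600]);
translate([0, 3900, 0]) cube([5500, 100, 2600]);
translate([0, 100, 0]) cube([100, 3800, 2600]);
translate([5400, 100, 0]) cube([100, 3800, 2600]);
translate([2500, 100, 0]) cube([100, 2000, 2600]);
translate([2500, 3100, 0]) cube([100, 800, 2600]);


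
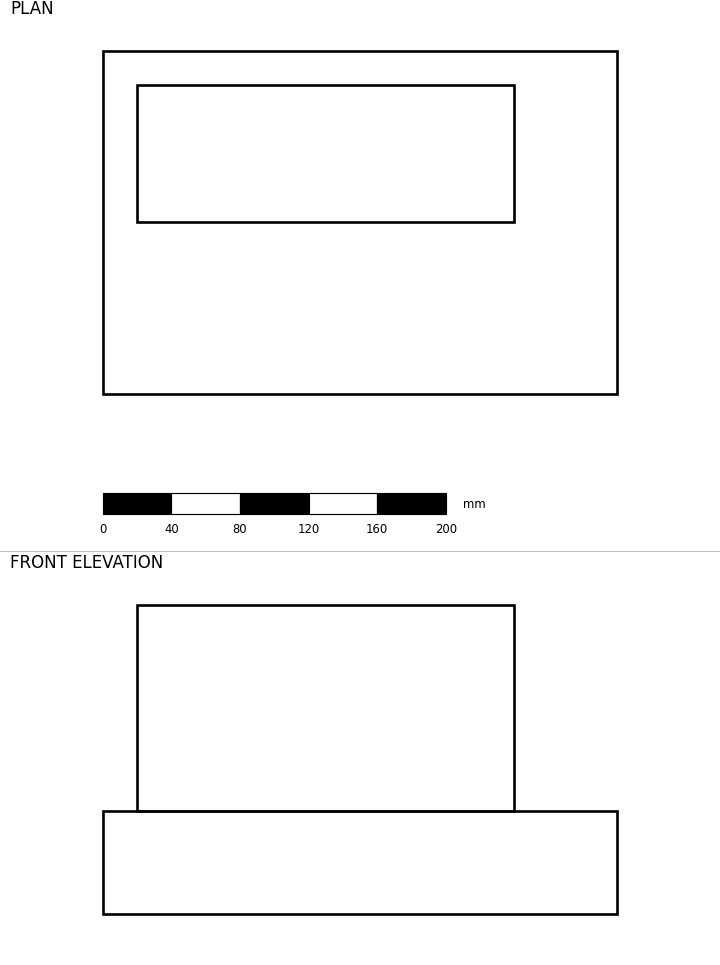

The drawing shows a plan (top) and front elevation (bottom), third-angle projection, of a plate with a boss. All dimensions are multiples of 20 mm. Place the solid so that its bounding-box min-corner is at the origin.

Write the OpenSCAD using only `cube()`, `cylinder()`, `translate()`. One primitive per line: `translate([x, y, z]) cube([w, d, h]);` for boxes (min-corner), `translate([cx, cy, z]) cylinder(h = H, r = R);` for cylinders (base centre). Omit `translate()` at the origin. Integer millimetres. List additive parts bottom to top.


cube([300, 200, 60]);
translate([20, 100, 60]) cube([220, 80, 120]);


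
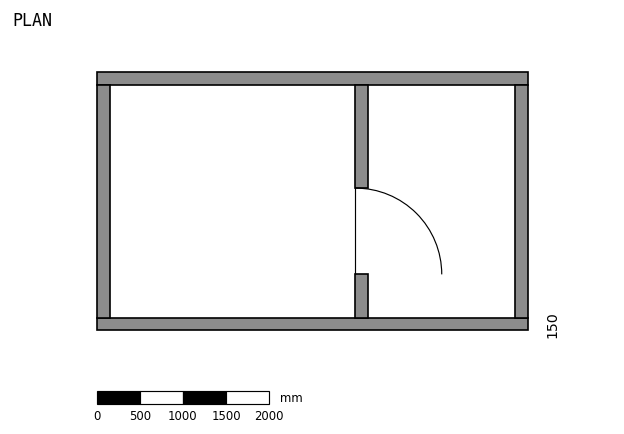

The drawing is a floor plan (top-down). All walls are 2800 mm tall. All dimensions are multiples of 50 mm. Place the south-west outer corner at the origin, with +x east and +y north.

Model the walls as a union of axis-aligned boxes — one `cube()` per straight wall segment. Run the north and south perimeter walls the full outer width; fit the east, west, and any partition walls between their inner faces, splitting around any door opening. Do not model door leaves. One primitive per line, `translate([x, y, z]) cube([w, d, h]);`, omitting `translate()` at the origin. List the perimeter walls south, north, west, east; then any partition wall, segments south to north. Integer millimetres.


cube([5000, 150, 2800]);
translate([0, 2850, 0]) cube([5000, 150, 2800]);
translate([0, 150, 0]) cube([150, 2700, 2800]);
translate([4850, 150, 0]) cube([150, 2700, 2800]);
translate([3000, 150, 0]) cube([150, 500, 2800]);
translate([3000, 1650, 0]) cube([150, 1200, 2800]);


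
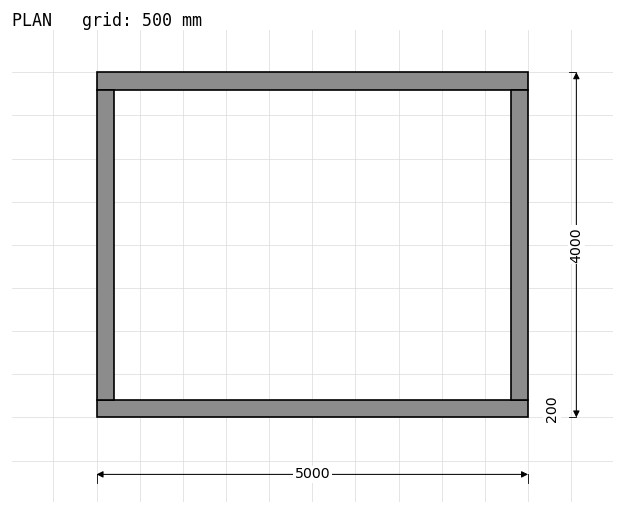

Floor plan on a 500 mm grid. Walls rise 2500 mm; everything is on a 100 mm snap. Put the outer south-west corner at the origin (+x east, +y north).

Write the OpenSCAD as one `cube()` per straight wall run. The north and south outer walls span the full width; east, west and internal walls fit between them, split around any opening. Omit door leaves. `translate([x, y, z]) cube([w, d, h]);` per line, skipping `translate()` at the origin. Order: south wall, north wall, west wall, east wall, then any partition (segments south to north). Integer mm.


cube([5000, 200, 2500]);
translate([0, 3800, 0]) cube([5000, 200, 2500]);
translate([0, 200, 0]) cube([200, 3600, 2500]);
translate([4800, 200, 0]) cube([200, 3600, 2500]);
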